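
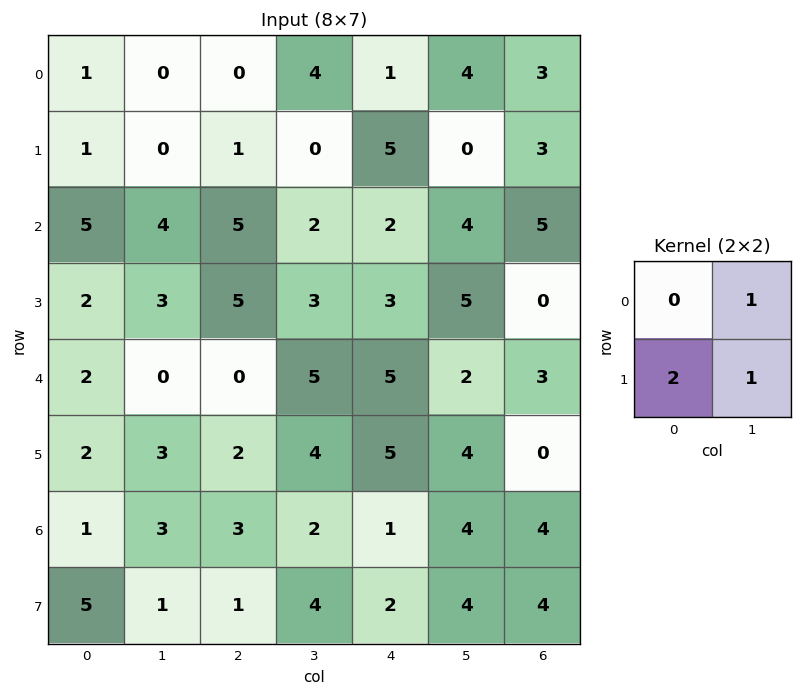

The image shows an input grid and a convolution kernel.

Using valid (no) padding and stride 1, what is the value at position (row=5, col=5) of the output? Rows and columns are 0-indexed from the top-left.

The receptive field on the input at this output position is [4 0 / 4 4]. Elementwise product with the kernel and sum: 0·1 + 4·2 + 4·1.

12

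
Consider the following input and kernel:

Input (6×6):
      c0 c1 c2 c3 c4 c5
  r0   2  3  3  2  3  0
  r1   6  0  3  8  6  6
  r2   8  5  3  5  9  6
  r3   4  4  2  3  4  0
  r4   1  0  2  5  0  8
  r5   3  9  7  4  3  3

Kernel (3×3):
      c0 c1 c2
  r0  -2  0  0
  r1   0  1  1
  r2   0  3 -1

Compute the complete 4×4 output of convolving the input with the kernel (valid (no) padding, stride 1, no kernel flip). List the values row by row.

Output[0,0]: The receptive field on the input at this output position is [2 3 3 / 6 0 3 / 8 5 3]. Elementwise product with the kernel and sum: 2·-2 + 0·1 + 3·1 + 5·3 + 3·-1.

11 9 14 29
6 11 13 11
-12 -4 16 -14
14 16 10 8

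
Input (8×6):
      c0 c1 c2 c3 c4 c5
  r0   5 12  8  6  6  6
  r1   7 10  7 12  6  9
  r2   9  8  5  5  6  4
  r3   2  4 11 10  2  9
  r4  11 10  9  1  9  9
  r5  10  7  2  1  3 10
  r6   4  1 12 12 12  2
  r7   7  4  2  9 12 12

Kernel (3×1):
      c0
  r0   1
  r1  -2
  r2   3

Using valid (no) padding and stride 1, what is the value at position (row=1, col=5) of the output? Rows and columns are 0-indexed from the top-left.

28

The receptive field on the input at this output position is [9 / 4 / 9]. Elementwise product with the kernel and sum: 9·1 + 4·-2 + 9·3.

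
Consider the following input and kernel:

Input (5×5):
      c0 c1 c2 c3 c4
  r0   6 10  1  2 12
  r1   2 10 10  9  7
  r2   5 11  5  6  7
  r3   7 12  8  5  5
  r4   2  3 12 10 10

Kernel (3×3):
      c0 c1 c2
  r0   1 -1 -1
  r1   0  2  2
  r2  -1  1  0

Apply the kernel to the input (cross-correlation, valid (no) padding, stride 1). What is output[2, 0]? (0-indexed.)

30

The receptive field on the input at this output position is [5 11 5 / 7 12 8 / 2 3 12]. Elementwise product with the kernel and sum: 5·1 + 11·-1 + 5·-1 + 12·2 + 8·2 + 2·-1 + 3·1.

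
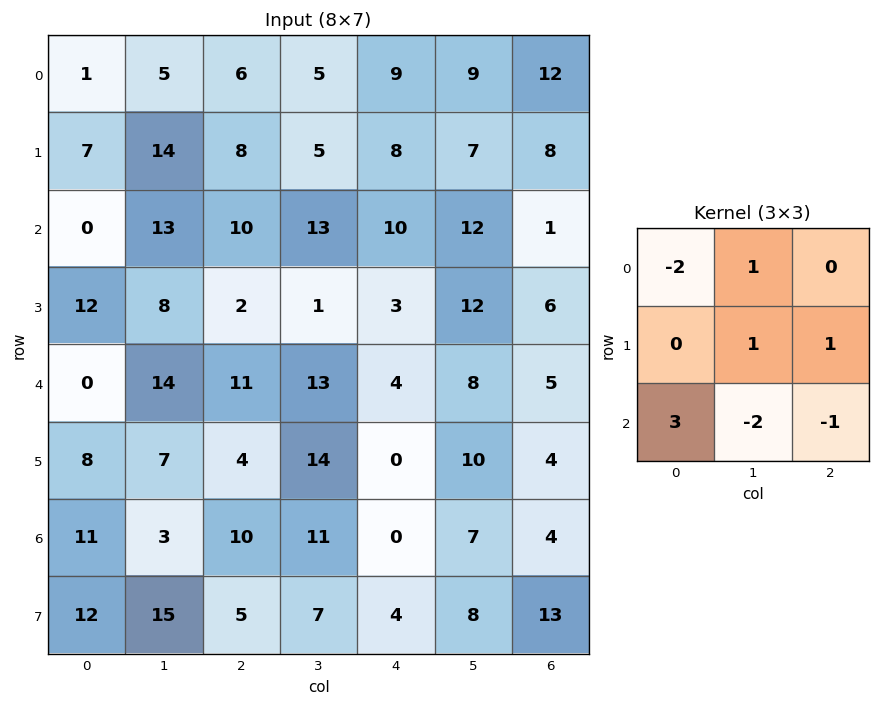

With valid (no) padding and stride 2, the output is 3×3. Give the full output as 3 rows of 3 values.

-11 0 11
-16 0 1
42 13 -4

Output[0,0]: The receptive field on the input at this output position is [1 5 6 / 7 14 8 / 0 13 10]. Elementwise product with the kernel and sum: 1·-2 + 5·1 + 14·1 + 8·1 + 0·3 + 13·-2 + 10·-1.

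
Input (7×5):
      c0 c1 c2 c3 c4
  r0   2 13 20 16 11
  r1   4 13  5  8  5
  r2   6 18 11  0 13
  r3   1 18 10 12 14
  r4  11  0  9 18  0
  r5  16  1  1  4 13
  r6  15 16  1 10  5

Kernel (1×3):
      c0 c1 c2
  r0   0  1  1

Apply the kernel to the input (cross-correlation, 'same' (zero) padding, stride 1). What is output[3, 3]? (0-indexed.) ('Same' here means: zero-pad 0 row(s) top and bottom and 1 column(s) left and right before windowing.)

26

The receptive field on the zero-padded input at this output position is [10 12 14]. Elementwise product with the kernel and sum: 12·1 + 14·1.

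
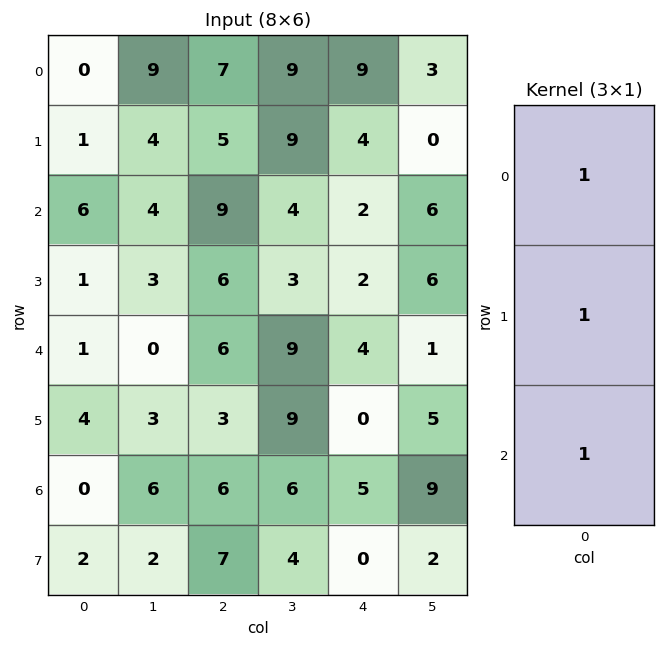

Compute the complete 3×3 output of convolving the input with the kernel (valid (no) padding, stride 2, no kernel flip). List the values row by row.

7 21 15
8 21 8
5 15 9

Output[0,0]: The receptive field on the input at this output position is [0 / 1 / 6]. Elementwise product with the kernel and sum: 0·1 + 1·1 + 6·1.
Output[0,1]: The receptive field on the input at this output position is [7 / 5 / 9]. Elementwise product with the kernel and sum: 7·1 + 5·1 + 9·1.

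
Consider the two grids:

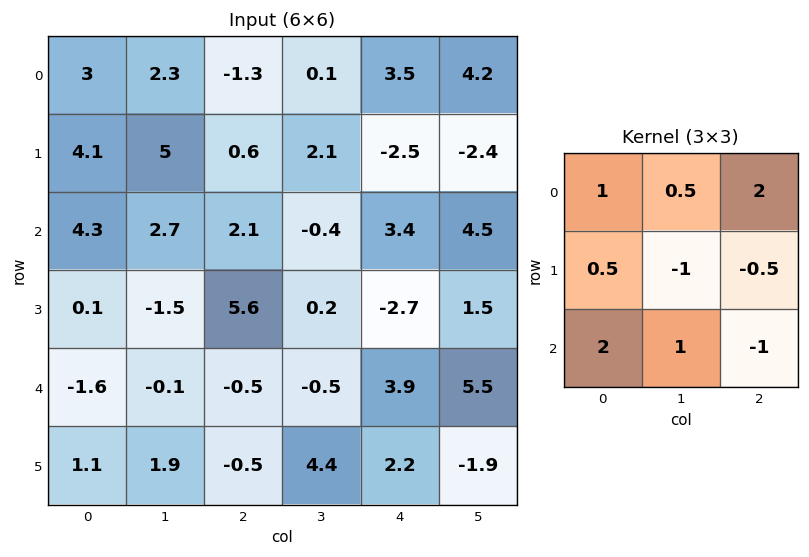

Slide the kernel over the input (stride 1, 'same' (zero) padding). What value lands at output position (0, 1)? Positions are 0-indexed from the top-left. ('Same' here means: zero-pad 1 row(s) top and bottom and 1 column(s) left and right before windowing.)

12.45

The receptive field on the zero-padded input at this output position is [0 0 0 / 3 2.3 -1.3 / 4.1 5 0.6]. Elementwise product with the kernel and sum: 0·1 + 0·0.5 + 0·2 + 3·0.5 + 2.3·-1 + -1.3·-0.5 + 4.1·2 + 5·1 + 0.6·-1.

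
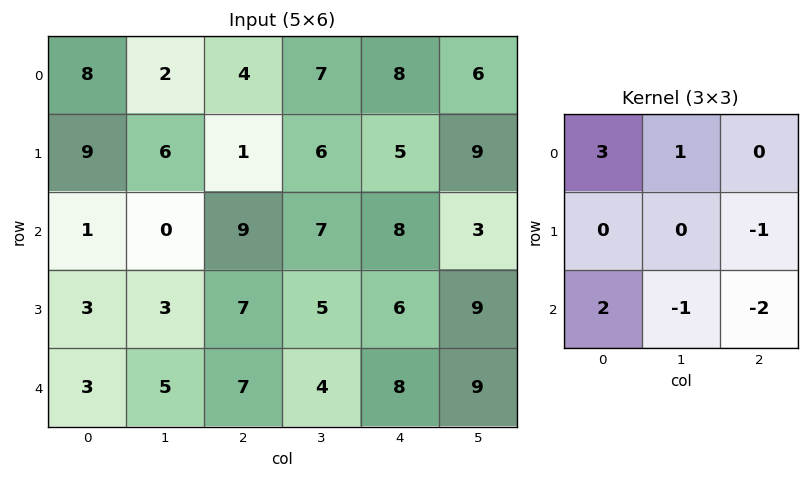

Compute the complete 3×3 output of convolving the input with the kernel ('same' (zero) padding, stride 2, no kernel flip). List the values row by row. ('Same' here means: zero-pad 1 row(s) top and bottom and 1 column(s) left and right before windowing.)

Output[0,0]: The receptive field on the zero-padded input at this output position is [0 0 0 / 0 8 2 / 0 9 6]. Elementwise product with the kernel and sum: 0·3 + 0·1 + 2·-1 + 0·2 + 9·-1 + 6·-2.

-23 -8 -17
0 1 6
-2 12 12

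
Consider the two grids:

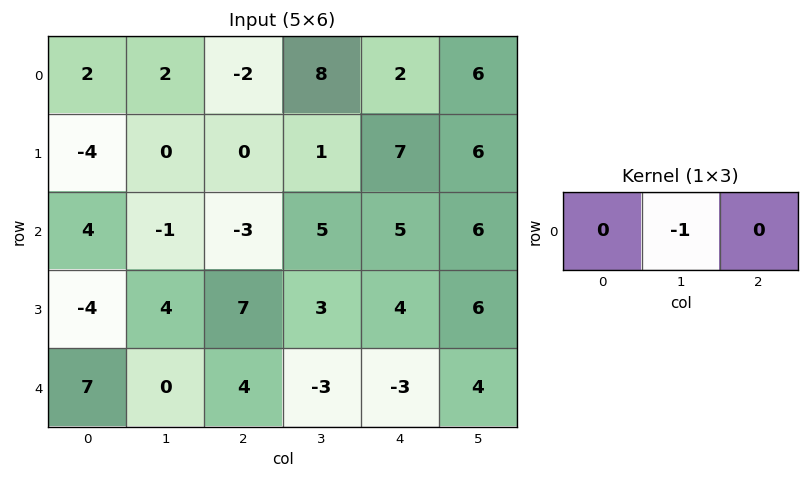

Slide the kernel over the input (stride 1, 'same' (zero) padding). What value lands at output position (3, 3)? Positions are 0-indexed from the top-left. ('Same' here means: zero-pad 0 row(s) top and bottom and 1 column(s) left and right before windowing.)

-3

The receptive field on the zero-padded input at this output position is [7 3 4]. Elementwise product with the kernel and sum: 3·-1.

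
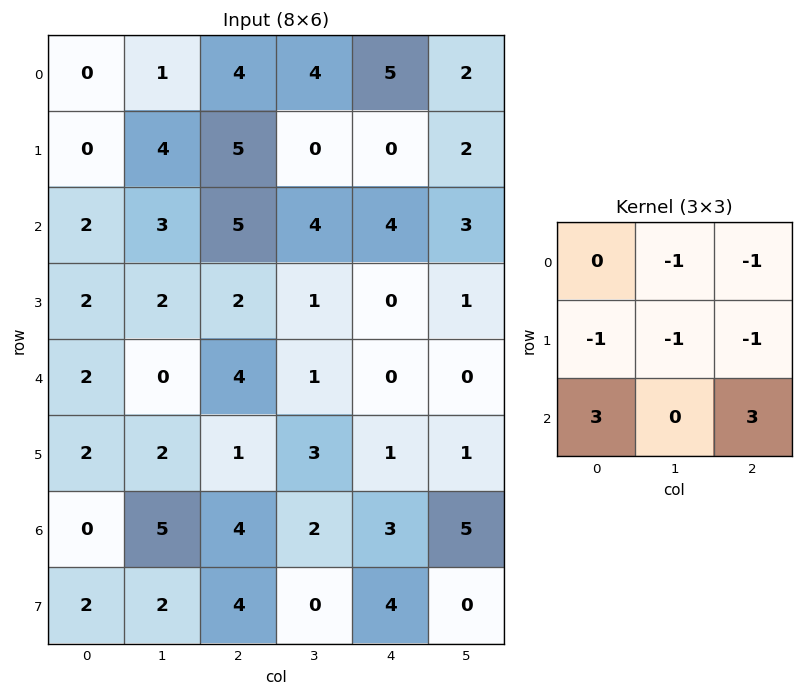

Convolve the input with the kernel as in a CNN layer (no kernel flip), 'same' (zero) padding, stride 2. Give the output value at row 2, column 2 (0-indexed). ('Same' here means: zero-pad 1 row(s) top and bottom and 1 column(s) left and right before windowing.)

The receptive field on the zero-padded input at this output position is [1 0 1 / 1 0 0 / 3 1 1]. Elementwise product with the kernel and sum: 0·-1 + 1·-1 + 1·-1 + 0·-1 + 0·-1 + 3·3 + 1·3.

10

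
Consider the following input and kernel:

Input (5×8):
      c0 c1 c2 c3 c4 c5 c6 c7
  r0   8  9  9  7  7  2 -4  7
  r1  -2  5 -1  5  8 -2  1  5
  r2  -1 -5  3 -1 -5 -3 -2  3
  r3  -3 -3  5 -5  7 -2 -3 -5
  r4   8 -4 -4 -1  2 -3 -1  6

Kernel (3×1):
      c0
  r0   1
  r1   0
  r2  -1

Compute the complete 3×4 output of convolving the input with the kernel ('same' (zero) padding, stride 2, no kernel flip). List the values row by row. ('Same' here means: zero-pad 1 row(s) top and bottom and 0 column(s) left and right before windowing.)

2 1 -8 -1
1 -6 1 4
-3 5 7 -3

Output[0,0]: The receptive field on the zero-padded input at this output position is [0 / 8 / -2]. Elementwise product with the kernel and sum: 0·1 + -2·-1.
Output[0,1]: The receptive field on the zero-padded input at this output position is [0 / 9 / -1]. Elementwise product with the kernel and sum: 0·1 + -1·-1.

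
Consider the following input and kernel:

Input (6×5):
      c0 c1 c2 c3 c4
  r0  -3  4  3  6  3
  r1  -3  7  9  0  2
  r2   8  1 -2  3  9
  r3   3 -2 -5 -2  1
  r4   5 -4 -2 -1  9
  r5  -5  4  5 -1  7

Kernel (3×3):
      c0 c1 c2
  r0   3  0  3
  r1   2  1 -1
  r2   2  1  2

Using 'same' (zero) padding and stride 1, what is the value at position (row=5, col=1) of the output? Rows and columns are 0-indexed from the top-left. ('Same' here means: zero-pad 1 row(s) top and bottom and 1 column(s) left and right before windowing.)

-2

The receptive field on the zero-padded input at this output position is [5 -4 -2 / -5 4 5 / 0 0 0]. Elementwise product with the kernel and sum: 5·3 + -2·3 + -5·2 + 4·1 + 5·-1 + 0·2 + 0·1 + 0·2.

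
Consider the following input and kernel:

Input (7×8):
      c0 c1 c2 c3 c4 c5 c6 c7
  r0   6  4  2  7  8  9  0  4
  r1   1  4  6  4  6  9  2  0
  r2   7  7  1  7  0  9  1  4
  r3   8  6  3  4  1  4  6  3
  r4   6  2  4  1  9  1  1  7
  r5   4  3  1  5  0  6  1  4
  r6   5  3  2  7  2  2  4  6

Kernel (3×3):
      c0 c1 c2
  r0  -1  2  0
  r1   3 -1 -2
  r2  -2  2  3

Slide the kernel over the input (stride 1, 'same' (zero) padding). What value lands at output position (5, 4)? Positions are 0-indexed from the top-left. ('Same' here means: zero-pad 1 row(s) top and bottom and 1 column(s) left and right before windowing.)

The receptive field on the zero-padded input at this output position is [1 9 1 / 5 0 6 / 7 2 2]. Elementwise product with the kernel and sum: 1·-1 + 9·2 + 5·3 + 0·-1 + 6·-2 + 7·-2 + 2·2 + 2·3.

16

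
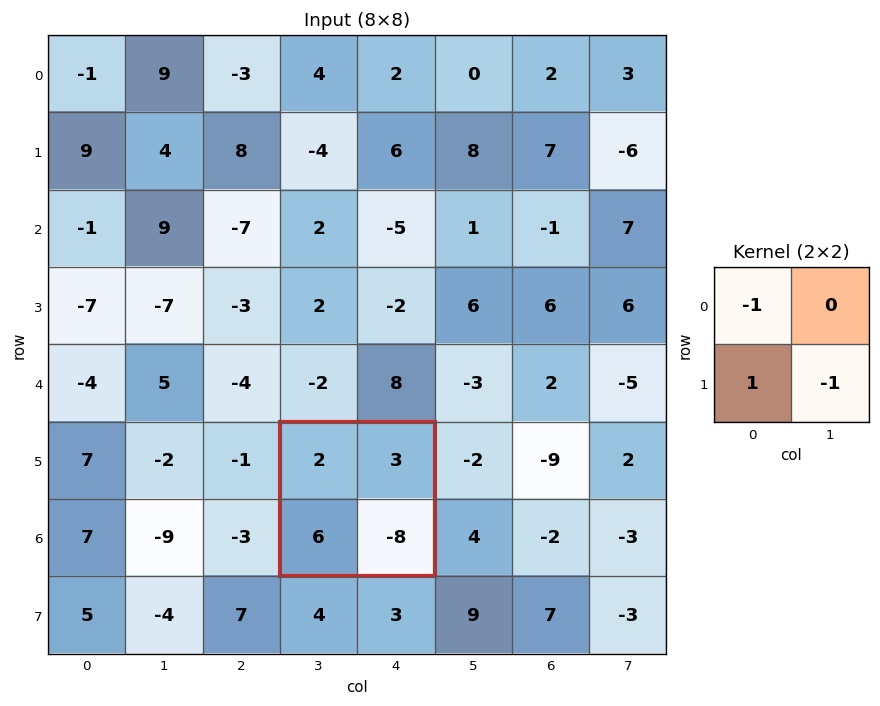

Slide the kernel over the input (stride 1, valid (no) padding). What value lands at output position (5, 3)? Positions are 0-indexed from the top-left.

The receptive field on the input at this output position is [2 3 / 6 -8]. Elementwise product with the kernel and sum: 2·-1 + 6·1 + -8·-1.

12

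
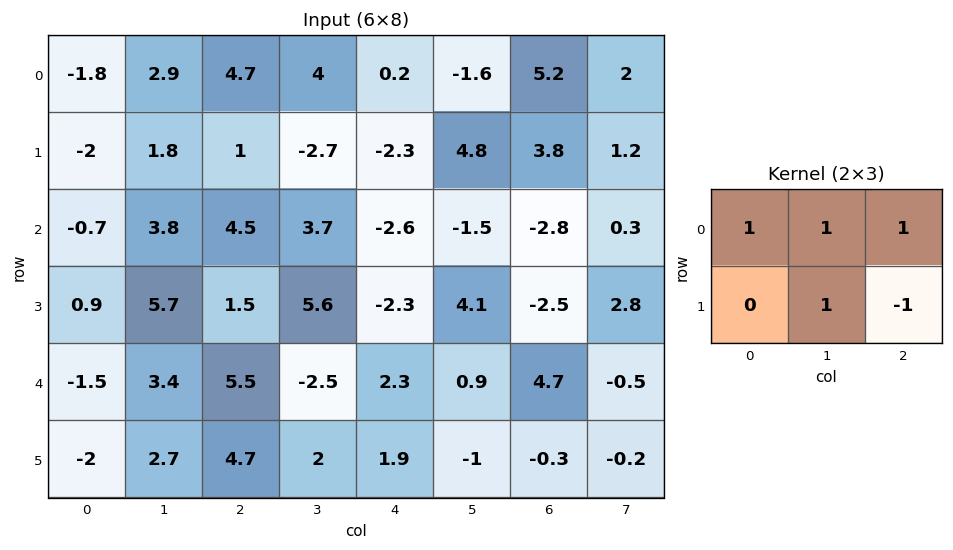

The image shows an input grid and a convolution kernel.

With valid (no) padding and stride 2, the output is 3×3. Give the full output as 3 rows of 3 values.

Output[0,0]: The receptive field on the input at this output position is [-1.8 2.9 4.7 / -2 1.8 1]. Elementwise product with the kernel and sum: -1.8·1 + 2.9·1 + 4.7·1 + 1.8·1 + 1·-1.

6.6 8.5 4.8
11.8 13.5 -0.3
5.4 5.4 7.2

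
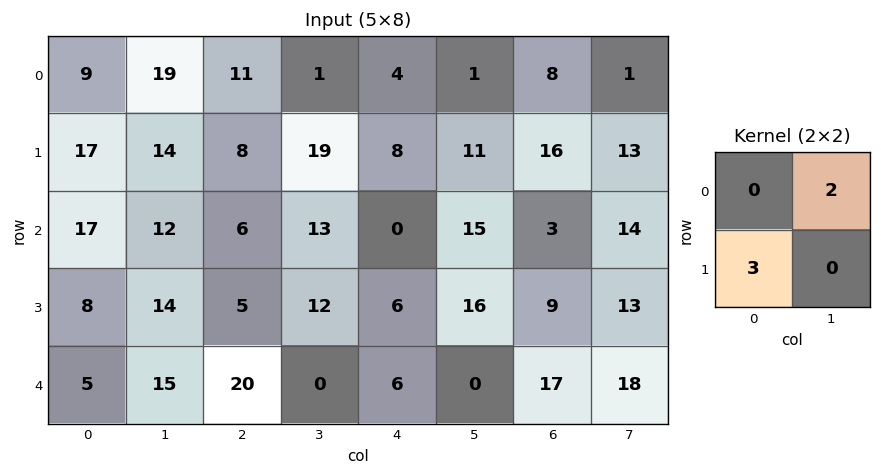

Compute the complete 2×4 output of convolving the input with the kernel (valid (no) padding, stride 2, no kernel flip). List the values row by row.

Output[0,0]: The receptive field on the input at this output position is [9 19 / 17 14]. Elementwise product with the kernel and sum: 19·2 + 17·3.

89 26 26 50
48 41 48 55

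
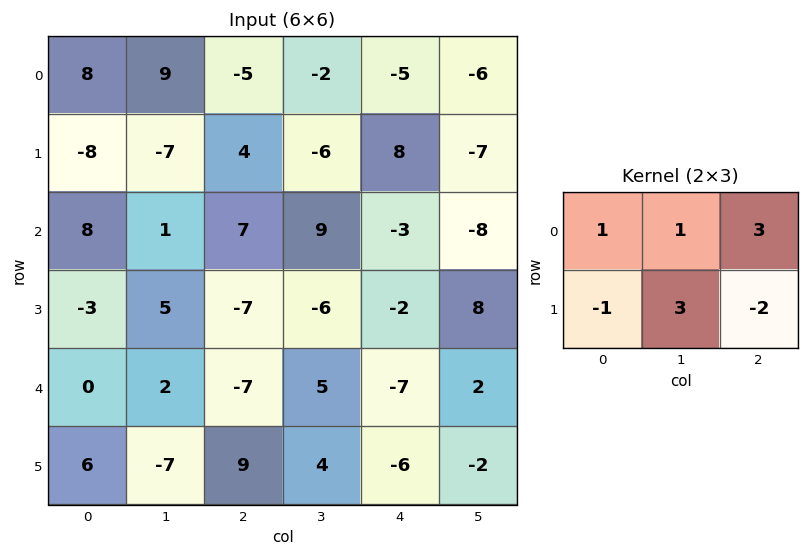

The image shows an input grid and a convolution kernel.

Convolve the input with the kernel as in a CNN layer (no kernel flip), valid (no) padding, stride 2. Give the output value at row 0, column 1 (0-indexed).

-60

The receptive field on the input at this output position is [-5 -2 -5 / 4 -6 8]. Elementwise product with the kernel and sum: -5·1 + -2·1 + -5·3 + 4·-1 + -6·3 + 8·-2.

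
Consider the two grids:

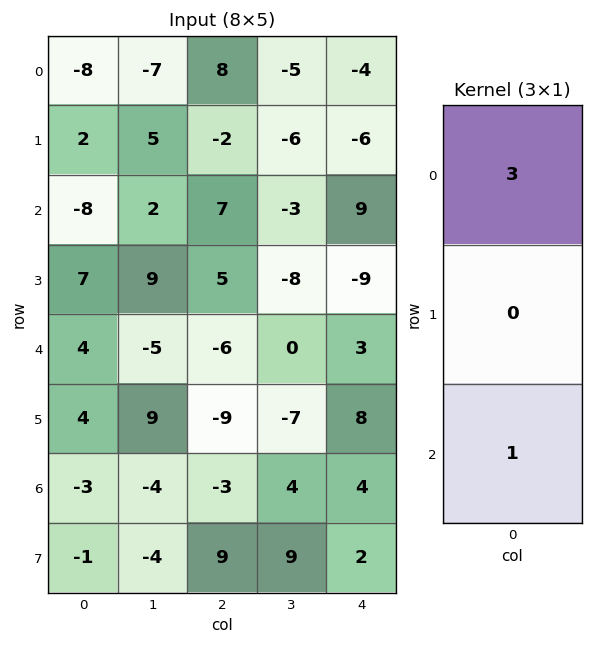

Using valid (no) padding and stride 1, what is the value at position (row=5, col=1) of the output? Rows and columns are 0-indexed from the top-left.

The receptive field on the input at this output position is [9 / -4 / -4]. Elementwise product with the kernel and sum: 9·3 + -4·1.

23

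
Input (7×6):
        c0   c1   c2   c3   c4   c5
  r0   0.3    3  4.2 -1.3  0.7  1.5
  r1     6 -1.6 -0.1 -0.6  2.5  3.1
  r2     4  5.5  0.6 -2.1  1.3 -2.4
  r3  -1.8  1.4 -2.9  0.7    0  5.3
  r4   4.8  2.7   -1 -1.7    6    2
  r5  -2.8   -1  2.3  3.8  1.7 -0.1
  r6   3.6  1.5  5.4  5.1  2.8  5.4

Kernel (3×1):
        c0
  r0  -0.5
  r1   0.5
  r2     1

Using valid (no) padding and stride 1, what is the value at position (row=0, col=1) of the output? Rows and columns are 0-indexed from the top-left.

3.2

The receptive field on the input at this output position is [3 / -1.6 / 5.5]. Elementwise product with the kernel and sum: 3·-0.5 + -1.6·0.5 + 5.5·1.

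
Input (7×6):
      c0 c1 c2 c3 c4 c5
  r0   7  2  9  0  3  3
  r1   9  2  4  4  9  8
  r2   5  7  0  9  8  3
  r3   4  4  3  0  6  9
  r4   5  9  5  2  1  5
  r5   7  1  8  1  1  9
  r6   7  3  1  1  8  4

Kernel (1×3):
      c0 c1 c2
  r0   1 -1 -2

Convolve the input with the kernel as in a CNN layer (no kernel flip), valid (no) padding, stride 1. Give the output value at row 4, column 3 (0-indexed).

The receptive field on the input at this output position is [2 1 5]. Elementwise product with the kernel and sum: 2·1 + 1·-1 + 5·-2.

-9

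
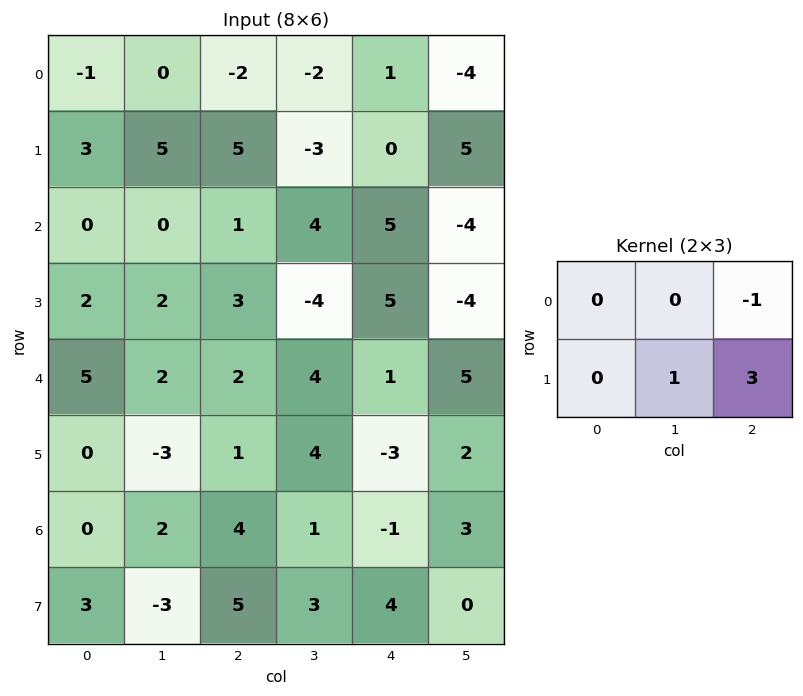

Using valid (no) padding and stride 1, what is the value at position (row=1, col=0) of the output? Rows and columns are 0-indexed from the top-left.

The receptive field on the input at this output position is [3 5 5 / 0 0 1]. Elementwise product with the kernel and sum: 5·-1 + 0·1 + 1·3.

-2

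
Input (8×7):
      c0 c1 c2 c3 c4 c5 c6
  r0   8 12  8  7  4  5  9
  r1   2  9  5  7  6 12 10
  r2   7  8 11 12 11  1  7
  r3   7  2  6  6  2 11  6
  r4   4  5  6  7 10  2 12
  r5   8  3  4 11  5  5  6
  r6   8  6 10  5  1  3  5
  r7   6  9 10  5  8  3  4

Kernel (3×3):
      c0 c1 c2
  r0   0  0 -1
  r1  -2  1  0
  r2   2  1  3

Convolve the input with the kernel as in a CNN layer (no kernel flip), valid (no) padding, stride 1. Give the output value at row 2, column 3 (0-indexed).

19

The receptive field on the input at this output position is [12 11 1 / 6 2 11 / 7 10 2]. Elementwise product with the kernel and sum: 1·-1 + 6·-2 + 2·1 + 7·2 + 10·1 + 2·3.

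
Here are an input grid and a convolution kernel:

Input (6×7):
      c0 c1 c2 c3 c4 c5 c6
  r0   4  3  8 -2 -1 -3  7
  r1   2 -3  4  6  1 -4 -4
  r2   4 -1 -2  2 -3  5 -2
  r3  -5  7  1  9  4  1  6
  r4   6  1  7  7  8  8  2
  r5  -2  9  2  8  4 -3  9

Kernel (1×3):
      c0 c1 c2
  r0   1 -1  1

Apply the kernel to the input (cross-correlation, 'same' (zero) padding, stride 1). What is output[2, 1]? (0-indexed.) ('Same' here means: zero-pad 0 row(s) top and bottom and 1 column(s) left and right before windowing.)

The receptive field on the zero-padded input at this output position is [4 -1 -2]. Elementwise product with the kernel and sum: 4·1 + -1·-1 + -2·1.

3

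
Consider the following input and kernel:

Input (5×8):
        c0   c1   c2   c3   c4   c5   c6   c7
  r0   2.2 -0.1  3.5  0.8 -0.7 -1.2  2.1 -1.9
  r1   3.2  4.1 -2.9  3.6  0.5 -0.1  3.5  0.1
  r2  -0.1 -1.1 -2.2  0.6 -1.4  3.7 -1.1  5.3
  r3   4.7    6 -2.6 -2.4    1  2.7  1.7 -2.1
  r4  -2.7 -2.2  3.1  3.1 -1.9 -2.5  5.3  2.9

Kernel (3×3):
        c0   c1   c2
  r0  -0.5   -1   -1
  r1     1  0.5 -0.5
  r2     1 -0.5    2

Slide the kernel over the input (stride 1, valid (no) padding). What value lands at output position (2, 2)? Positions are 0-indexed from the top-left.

The receptive field on the input at this output position is [-2.2 0.6 -1.4 / -2.6 -2.4 1 / 3.1 3.1 -1.9]. Elementwise product with the kernel and sum: -2.2·-0.5 + 0.6·-1 + -1.4·-1 + -2.6·1 + -2.4·0.5 + 1·-0.5 + 3.1·1 + 3.1·-0.5 + -1.9·2.

-4.65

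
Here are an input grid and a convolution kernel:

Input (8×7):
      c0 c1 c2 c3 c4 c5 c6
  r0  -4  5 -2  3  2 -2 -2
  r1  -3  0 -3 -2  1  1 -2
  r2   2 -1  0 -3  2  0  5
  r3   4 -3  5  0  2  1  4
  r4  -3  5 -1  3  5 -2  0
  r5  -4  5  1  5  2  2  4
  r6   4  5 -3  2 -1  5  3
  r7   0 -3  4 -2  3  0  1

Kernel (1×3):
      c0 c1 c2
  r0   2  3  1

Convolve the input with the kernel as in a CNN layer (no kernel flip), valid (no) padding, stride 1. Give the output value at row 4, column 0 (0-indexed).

8

The receptive field on the input at this output position is [-3 5 -1]. Elementwise product with the kernel and sum: -3·2 + 5·3 + -1·1.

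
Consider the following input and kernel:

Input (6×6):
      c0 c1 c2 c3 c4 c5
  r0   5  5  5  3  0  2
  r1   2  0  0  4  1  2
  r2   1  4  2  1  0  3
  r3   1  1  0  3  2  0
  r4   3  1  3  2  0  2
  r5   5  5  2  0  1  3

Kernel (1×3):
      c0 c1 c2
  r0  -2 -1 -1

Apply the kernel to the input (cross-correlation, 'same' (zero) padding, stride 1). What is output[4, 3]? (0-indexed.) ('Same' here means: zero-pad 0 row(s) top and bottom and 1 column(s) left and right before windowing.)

-8

The receptive field on the zero-padded input at this output position is [3 2 0]. Elementwise product with the kernel and sum: 3·-2 + 2·-1 + 0·-1.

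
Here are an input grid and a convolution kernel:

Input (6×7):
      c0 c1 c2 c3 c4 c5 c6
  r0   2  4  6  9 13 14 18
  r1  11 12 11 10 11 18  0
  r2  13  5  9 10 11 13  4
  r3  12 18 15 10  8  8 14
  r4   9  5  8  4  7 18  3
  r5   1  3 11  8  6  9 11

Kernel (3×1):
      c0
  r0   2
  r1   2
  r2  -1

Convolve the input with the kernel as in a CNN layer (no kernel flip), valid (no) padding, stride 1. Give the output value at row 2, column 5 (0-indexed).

24

The receptive field on the input at this output position is [13 / 8 / 18]. Elementwise product with the kernel and sum: 13·2 + 8·2 + 18·-1.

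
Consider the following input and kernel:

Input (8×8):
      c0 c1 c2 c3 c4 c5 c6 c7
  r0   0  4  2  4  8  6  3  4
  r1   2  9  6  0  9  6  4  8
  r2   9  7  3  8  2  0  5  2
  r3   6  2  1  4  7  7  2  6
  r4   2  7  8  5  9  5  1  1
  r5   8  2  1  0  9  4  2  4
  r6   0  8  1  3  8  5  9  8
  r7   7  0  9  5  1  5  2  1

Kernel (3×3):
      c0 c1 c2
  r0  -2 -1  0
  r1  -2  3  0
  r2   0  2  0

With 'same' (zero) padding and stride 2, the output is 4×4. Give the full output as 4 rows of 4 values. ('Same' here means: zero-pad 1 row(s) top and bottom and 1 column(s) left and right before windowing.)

4 10 34 5
37 -27 -5 3
16 7 20 -19
6 0 11 11

Output[0,0]: The receptive field on the zero-padded input at this output position is [0 0 0 / 0 0 4 / 0 2 9]. Elementwise product with the kernel and sum: 0·-2 + 0·-1 + 0·-2 + 0·3 + 2·2.
Output[0,1]: The receptive field on the zero-padded input at this output position is [0 0 0 / 4 2 4 / 9 6 0]. Elementwise product with the kernel and sum: 0·-2 + 0·-1 + 4·-2 + 2·3 + 6·2.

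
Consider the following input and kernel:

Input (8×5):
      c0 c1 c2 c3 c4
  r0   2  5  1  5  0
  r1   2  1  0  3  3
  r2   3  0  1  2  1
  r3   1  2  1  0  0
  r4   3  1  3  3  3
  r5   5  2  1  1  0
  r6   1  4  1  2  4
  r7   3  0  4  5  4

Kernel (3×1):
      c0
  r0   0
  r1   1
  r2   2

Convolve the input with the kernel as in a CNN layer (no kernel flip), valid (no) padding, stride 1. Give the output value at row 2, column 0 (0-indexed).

The receptive field on the input at this output position is [3 / 1 / 3]. Elementwise product with the kernel and sum: 1·1 + 3·2.

7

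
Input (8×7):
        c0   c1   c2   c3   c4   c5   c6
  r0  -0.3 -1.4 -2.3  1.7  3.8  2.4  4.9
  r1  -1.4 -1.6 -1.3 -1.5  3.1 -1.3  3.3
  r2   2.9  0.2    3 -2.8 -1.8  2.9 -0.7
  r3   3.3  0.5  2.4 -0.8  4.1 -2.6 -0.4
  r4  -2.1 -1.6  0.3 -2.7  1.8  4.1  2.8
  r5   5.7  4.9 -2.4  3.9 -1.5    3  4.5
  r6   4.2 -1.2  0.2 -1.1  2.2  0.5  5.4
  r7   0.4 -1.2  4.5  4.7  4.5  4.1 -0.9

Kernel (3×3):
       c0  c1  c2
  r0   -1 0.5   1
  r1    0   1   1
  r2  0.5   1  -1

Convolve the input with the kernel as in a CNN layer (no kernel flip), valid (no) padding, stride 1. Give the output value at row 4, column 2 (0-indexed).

The receptive field on the input at this output position is [0.3 -2.7 1.8 / -2.4 3.9 -1.5 / 0.2 -1.1 2.2]. Elementwise product with the kernel and sum: 0.3·-1 + -2.7·0.5 + 1.8·1 + 3.9·1 + -1.5·1 + 0.2·0.5 + -1.1·1 + 2.2·-1.

-0.65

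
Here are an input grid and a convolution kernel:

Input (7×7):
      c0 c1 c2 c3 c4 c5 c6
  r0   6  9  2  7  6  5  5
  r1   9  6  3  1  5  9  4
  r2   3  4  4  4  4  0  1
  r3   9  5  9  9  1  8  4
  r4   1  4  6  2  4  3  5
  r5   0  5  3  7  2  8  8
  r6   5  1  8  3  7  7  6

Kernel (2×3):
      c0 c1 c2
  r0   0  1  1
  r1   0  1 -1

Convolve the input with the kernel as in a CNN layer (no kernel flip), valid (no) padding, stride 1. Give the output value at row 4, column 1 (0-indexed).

The receptive field on the input at this output position is [4 6 2 / 5 3 7]. Elementwise product with the kernel and sum: 6·1 + 2·1 + 3·1 + 7·-1.

4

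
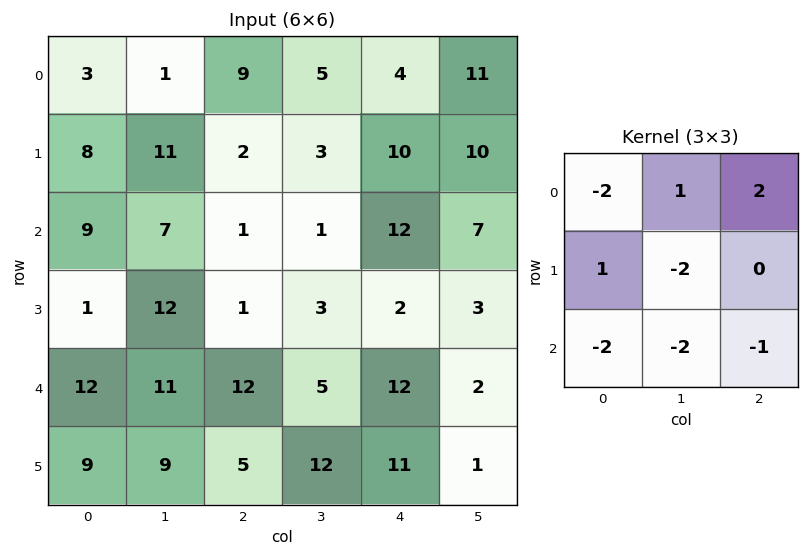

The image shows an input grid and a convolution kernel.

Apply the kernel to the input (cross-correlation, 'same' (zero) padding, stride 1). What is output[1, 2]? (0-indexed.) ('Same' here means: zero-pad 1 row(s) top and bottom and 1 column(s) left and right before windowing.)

7

The receptive field on the zero-padded input at this output position is [1 9 5 / 11 2 3 / 7 1 1]. Elementwise product with the kernel and sum: 1·-2 + 9·1 + 5·2 + 11·1 + 2·-2 + 7·-2 + 1·-2 + 1·-1.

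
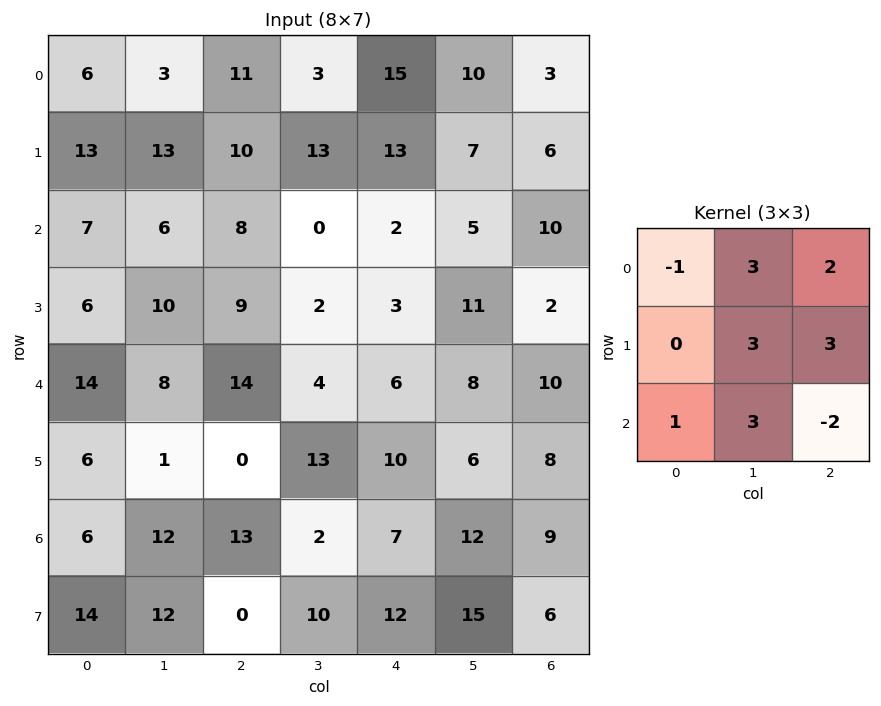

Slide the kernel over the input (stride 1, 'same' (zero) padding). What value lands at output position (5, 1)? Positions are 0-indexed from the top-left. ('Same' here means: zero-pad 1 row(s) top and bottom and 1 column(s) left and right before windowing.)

The receptive field on the zero-padded input at this output position is [14 8 14 / 6 1 0 / 6 12 13]. Elementwise product with the kernel and sum: 14·-1 + 8·3 + 14·2 + 1·3 + 0·3 + 6·1 + 12·3 + 13·-2.

57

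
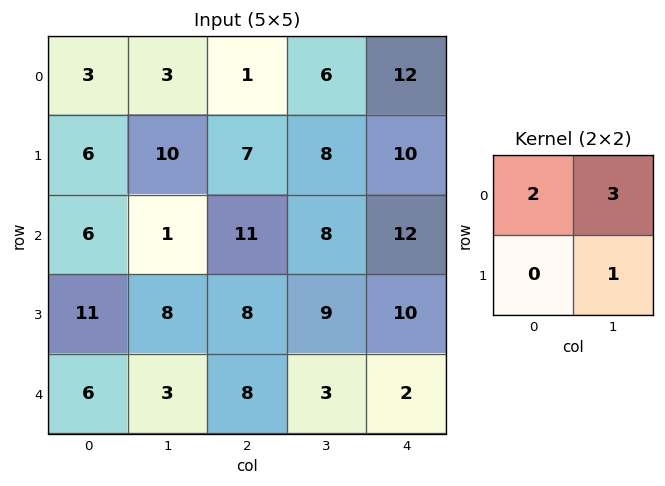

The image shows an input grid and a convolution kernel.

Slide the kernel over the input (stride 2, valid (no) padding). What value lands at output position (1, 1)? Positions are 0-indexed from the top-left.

The receptive field on the input at this output position is [11 8 / 8 9]. Elementwise product with the kernel and sum: 11·2 + 8·3 + 9·1.

55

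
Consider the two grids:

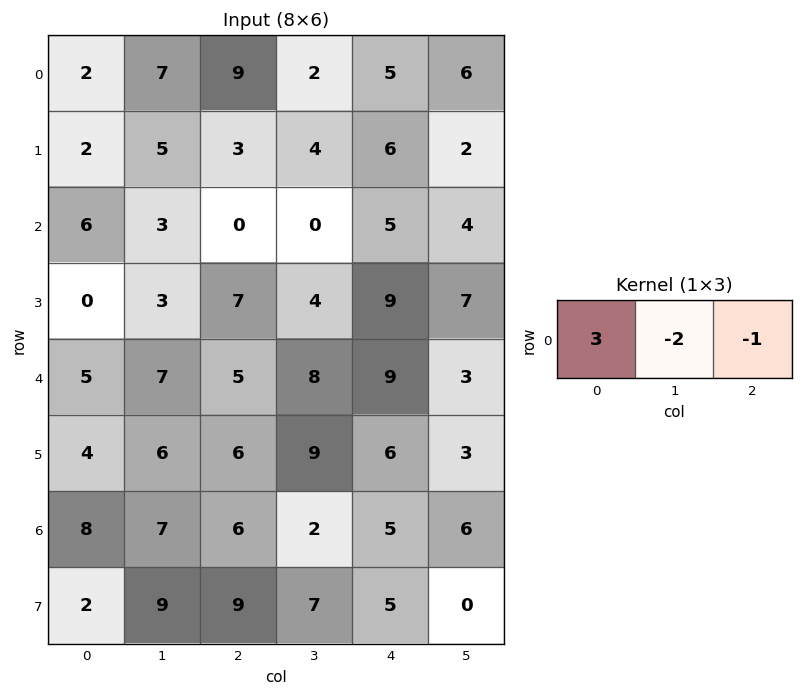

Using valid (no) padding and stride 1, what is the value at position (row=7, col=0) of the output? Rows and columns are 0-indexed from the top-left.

-21

The receptive field on the input at this output position is [2 9 9]. Elementwise product with the kernel and sum: 2·3 + 9·-2 + 9·-1.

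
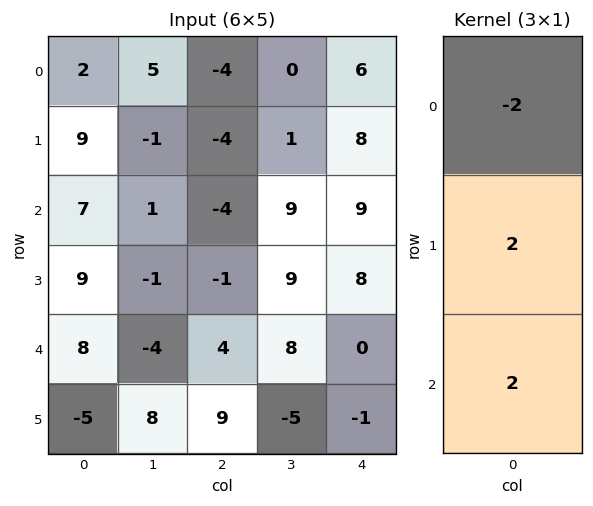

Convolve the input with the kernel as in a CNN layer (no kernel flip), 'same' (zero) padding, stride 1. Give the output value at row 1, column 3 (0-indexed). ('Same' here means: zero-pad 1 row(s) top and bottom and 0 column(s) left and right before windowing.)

The receptive field on the zero-padded input at this output position is [0 / 1 / 9]. Elementwise product with the kernel and sum: 0·-2 + 1·2 + 9·2.

20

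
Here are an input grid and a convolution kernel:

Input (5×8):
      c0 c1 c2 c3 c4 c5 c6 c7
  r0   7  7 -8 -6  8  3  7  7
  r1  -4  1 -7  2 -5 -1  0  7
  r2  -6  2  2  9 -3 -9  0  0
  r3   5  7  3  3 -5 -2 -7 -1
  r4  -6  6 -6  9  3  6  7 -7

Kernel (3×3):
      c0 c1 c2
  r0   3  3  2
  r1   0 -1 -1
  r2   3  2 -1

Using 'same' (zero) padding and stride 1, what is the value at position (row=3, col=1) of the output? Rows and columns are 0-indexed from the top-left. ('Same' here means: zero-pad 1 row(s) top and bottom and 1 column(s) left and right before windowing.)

The receptive field on the zero-padded input at this output position is [-6 2 2 / 5 7 3 / -6 6 -6]. Elementwise product with the kernel and sum: -6·3 + 2·3 + 2·2 + 7·-1 + 3·-1 + -6·3 + 6·2 + -6·-1.

-18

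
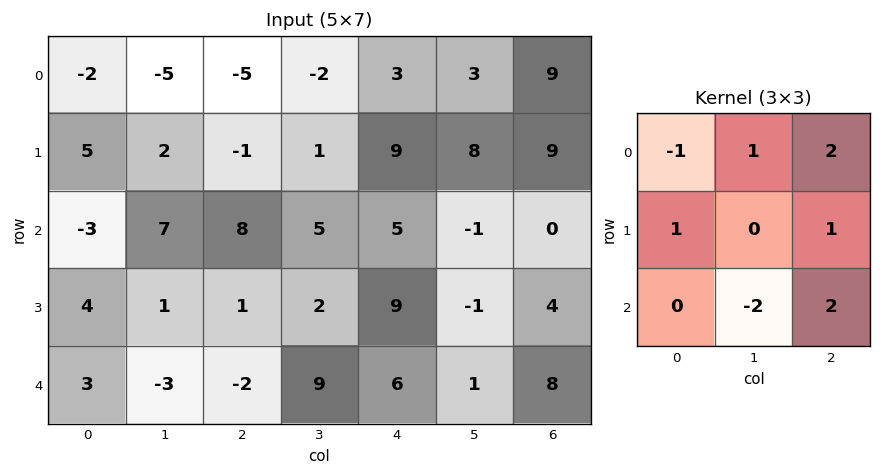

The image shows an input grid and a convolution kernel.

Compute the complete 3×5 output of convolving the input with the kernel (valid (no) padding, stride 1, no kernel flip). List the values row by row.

Output[0,0]: The receptive field on the input at this output position is [-2 -5 -5 / 5 2 -1 / -3 7 8]. Elementwise product with the kernel and sum: -2·-1 + -5·1 + -5·2 + 5·1 + -1·1 + 7·-2 + 8·2.

-7 -7 17 8 38
0 13 47 8 32
33 36 11 -11 21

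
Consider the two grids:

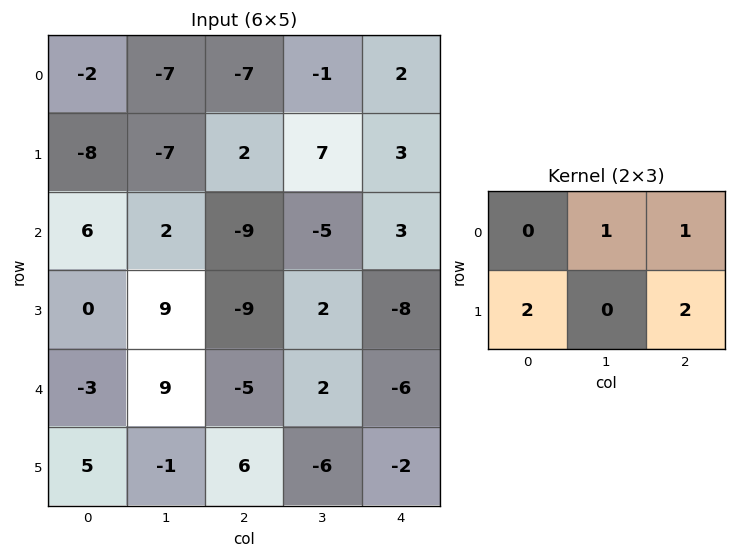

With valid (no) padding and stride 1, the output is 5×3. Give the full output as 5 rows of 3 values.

Output[0,0]: The receptive field on the input at this output position is [-2 -7 -7 / -8 -7 2]. Elementwise product with the kernel and sum: -7·1 + -7·1 + -8·2 + 2·2.

-26 -8 11
-11 3 -2
-25 8 -36
-16 15 -28
26 -17 4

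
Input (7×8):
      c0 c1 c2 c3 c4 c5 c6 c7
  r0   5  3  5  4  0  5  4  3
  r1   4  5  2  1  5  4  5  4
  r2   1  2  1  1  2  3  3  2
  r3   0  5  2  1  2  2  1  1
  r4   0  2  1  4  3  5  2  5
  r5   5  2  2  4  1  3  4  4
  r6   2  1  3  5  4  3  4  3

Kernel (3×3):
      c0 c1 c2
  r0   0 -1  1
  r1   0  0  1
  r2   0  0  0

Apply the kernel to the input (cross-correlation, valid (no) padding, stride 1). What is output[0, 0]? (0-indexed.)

The receptive field on the input at this output position is [5 3 5 / 4 5 2 / 1 2 1]. Elementwise product with the kernel and sum: 3·-1 + 5·1 + 2·1.

4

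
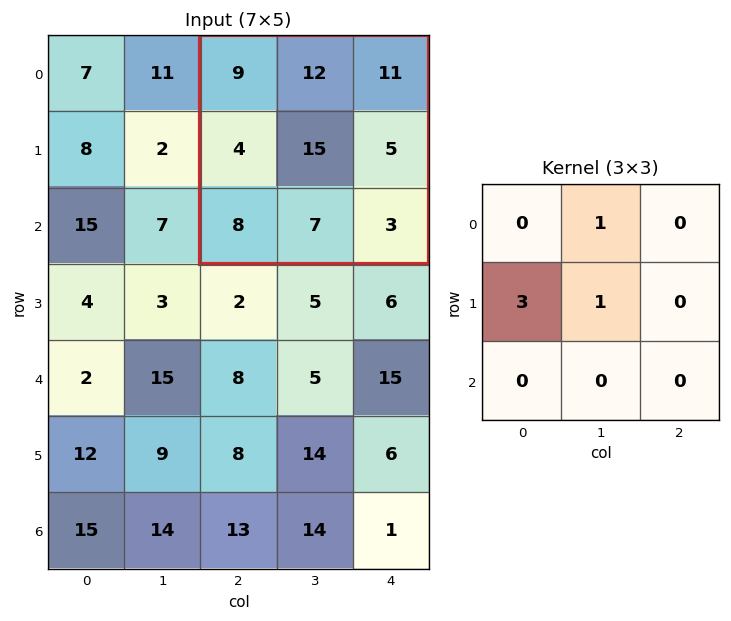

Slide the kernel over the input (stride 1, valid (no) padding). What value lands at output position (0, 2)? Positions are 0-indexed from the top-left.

The receptive field on the input at this output position is [9 12 11 / 4 15 5 / 8 7 3]. Elementwise product with the kernel and sum: 12·1 + 4·3 + 15·1.

39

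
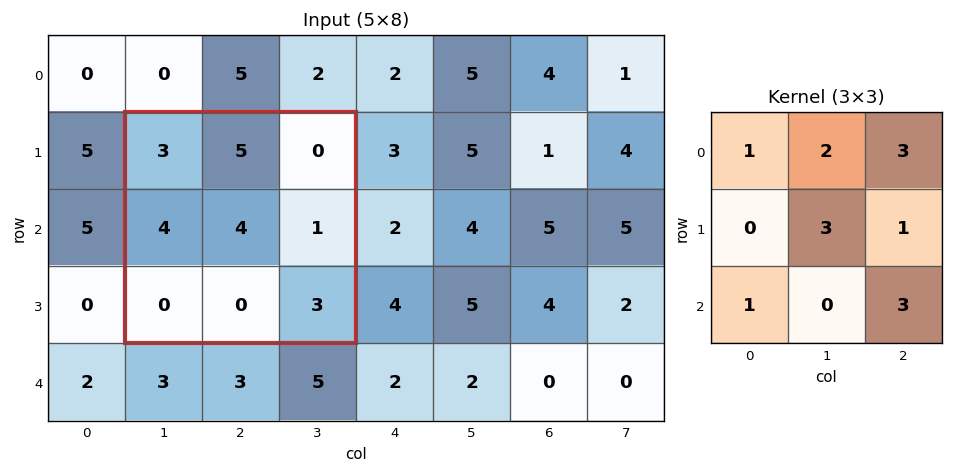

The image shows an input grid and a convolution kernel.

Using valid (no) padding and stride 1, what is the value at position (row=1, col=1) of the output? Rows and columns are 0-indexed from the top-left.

35

The receptive field on the input at this output position is [3 5 0 / 4 4 1 / 0 0 3]. Elementwise product with the kernel and sum: 3·1 + 5·2 + 0·3 + 4·3 + 1·1 + 0·1 + 3·3.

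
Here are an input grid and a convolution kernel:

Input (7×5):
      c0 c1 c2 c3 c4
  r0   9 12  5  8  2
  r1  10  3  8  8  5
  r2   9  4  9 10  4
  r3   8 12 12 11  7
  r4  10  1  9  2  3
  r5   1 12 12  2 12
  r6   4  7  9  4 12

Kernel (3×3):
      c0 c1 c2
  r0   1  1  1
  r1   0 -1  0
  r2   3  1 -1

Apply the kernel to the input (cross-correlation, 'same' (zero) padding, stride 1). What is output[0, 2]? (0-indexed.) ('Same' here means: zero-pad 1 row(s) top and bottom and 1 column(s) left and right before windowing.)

4

The receptive field on the zero-padded input at this output position is [0 0 0 / 12 5 8 / 3 8 8]. Elementwise product with the kernel and sum: 0·1 + 0·1 + 0·1 + 5·-1 + 3·3 + 8·1 + 8·-1.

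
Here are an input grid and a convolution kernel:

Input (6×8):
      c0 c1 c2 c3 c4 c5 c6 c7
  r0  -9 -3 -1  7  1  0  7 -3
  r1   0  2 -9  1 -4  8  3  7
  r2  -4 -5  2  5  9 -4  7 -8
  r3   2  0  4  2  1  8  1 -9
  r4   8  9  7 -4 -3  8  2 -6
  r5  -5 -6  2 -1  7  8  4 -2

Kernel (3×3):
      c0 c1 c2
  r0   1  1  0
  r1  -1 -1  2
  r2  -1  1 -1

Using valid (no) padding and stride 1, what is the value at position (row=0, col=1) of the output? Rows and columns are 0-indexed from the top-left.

7

The receptive field on the input at this output position is [-3 -1 7 / 2 -9 1 / -5 2 5]. Elementwise product with the kernel and sum: -3·1 + -1·1 + 2·-1 + -9·-1 + 1·2 + -5·-1 + 2·1 + 5·-1.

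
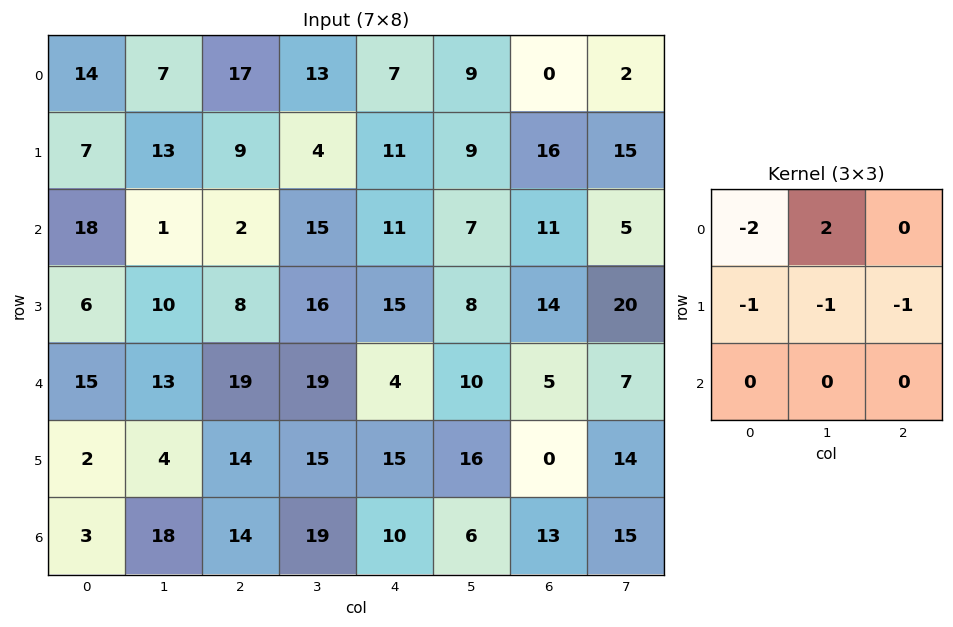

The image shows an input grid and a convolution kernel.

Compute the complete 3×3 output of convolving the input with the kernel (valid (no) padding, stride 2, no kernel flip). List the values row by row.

-43 -32 -32
-58 -13 -45
-24 -44 -19

Output[0,0]: The receptive field on the input at this output position is [14 7 17 / 7 13 9 / 18 1 2]. Elementwise product with the kernel and sum: 14·-2 + 7·2 + 7·-1 + 13·-1 + 9·-1.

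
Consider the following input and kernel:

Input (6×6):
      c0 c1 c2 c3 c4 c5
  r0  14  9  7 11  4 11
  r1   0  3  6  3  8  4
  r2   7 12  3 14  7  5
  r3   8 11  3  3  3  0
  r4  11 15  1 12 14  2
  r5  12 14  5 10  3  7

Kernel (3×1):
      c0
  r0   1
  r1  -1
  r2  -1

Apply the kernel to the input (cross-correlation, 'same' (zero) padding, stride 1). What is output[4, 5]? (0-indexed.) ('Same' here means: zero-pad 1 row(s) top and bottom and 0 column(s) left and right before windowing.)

-9

The receptive field on the zero-padded input at this output position is [0 / 2 / 7]. Elementwise product with the kernel and sum: 0·1 + 2·-1 + 7·-1.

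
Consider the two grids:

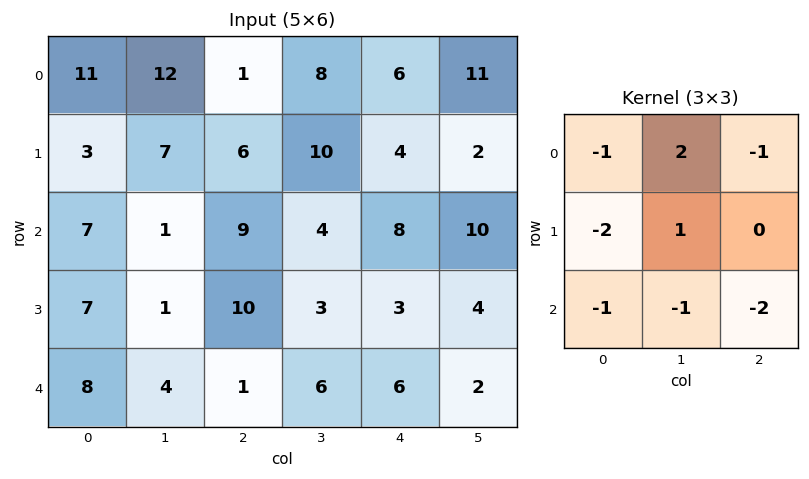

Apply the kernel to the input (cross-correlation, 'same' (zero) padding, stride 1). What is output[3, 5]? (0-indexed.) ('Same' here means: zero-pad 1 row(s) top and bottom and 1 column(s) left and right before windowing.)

2

The receptive field on the zero-padded input at this output position is [8 10 0 / 3 4 0 / 6 2 0]. Elementwise product with the kernel and sum: 8·-1 + 10·2 + 0·-1 + 3·-2 + 4·1 + 6·-1 + 2·-1 + 0·-2.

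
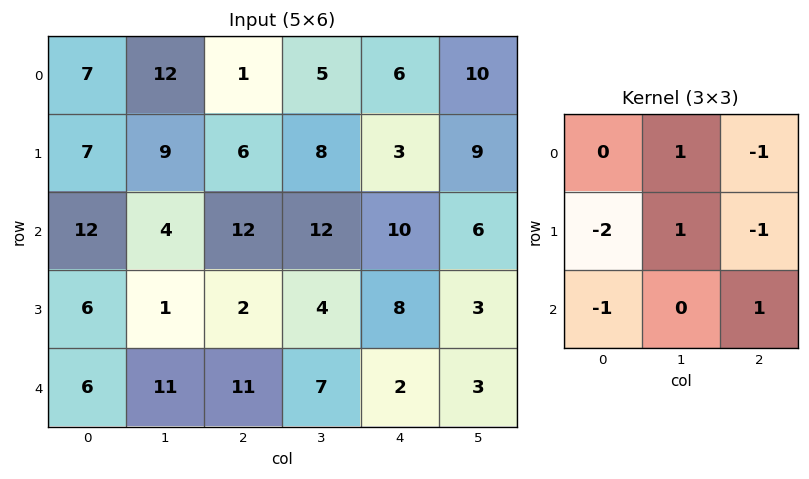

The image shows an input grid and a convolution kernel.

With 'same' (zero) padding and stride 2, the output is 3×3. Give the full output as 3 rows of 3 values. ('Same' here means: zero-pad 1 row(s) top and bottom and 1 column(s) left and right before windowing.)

Output[0,0]: The receptive field on the zero-padded input at this output position is [0 0 0 / 0 7 12 / 0 7 9]. Elementwise product with the kernel and sum: 0·1 + 0·-1 + 0·-2 + 7·1 + 12·-1 + 0·-1 + 9·1.
Output[0,1]: The receptive field on the zero-padded input at this output position is [0 0 0 / 12 1 5 / 9 6 8]. Elementwise product with the kernel and sum: 0·1 + 0·-1 + 12·-2 + 1·1 + 5·-1 + 9·-1 + 8·1.

4 -29 -13
7 -7 -27
0 -20 -10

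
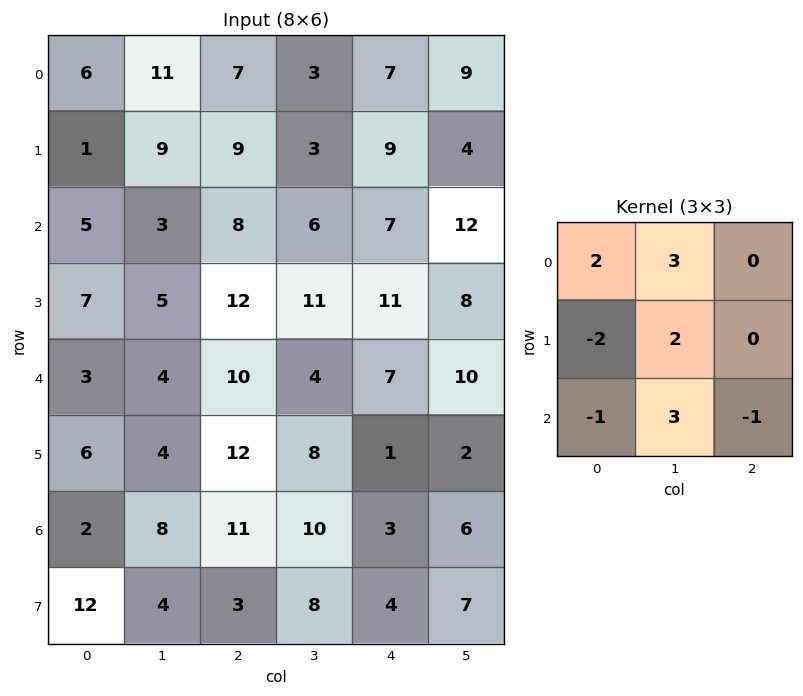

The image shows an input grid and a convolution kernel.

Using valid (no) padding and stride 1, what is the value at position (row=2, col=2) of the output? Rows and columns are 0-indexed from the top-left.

27

The receptive field on the input at this output position is [8 6 7 / 12 11 11 / 10 4 7]. Elementwise product with the kernel and sum: 8·2 + 6·3 + 12·-2 + 11·2 + 10·-1 + 4·3 + 7·-1.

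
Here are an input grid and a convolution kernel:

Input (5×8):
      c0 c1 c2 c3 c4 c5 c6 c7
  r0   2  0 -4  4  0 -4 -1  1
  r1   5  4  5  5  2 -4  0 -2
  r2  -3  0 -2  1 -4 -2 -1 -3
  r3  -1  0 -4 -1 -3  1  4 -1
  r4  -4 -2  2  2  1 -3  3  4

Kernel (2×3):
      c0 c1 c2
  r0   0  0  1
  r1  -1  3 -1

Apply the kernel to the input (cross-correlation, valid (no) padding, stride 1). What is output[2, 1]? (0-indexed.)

The receptive field on the input at this output position is [0 -2 1 / 0 -4 -1]. Elementwise product with the kernel and sum: 1·1 + 0·-1 + -4·3 + -1·-1.

-10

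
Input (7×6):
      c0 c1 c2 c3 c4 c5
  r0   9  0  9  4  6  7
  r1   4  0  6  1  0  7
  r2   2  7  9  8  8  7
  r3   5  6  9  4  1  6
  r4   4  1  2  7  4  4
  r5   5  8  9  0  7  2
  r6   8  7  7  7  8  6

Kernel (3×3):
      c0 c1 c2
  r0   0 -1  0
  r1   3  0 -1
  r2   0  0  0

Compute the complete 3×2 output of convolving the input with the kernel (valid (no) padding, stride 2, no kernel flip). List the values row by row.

Output[0,0]: The receptive field on the input at this output position is [9 0 9 / 4 0 6 / 2 7 9]. Elementwise product with the kernel and sum: 0·-1 + 4·3 + 6·-1.
Output[0,1]: The receptive field on the input at this output position is [9 4 6 / 6 1 0 / 9 8 8]. Elementwise product with the kernel and sum: 4·-1 + 6·3 + 0·-1.

6 14
-1 18
5 13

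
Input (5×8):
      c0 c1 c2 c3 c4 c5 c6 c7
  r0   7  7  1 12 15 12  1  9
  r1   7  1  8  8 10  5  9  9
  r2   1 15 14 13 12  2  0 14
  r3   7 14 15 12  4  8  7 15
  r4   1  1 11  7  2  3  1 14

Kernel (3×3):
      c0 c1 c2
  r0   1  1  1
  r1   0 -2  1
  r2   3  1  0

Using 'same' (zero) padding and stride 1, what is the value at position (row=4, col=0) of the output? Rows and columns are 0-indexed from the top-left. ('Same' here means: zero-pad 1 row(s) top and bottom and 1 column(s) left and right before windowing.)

20

The receptive field on the zero-padded input at this output position is [0 7 14 / 0 1 1 / 0 0 0]. Elementwise product with the kernel and sum: 0·1 + 7·1 + 14·1 + 1·-2 + 1·1 + 0·3 + 0·1.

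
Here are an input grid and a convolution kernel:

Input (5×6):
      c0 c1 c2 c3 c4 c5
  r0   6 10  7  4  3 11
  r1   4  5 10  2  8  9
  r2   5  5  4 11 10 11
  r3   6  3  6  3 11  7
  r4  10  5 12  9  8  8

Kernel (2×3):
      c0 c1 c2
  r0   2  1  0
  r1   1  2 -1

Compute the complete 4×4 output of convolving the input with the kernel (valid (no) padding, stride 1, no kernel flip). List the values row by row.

Output[0,0]: The receptive field on the input at this output position is [6 10 7 / 4 5 10]. Elementwise product with the kernel and sum: 6·2 + 10·1 + 4·1 + 5·2 + 10·-1.
Output[0,1]: The receptive field on the input at this output position is [10 7 4 / 5 10 2]. Elementwise product with the kernel and sum: 10·2 + 7·1 + 5·1 + 10·2 + 2·-1.

26 50 24 20
24 22 38 32
21 26 20 50
23 32 37 34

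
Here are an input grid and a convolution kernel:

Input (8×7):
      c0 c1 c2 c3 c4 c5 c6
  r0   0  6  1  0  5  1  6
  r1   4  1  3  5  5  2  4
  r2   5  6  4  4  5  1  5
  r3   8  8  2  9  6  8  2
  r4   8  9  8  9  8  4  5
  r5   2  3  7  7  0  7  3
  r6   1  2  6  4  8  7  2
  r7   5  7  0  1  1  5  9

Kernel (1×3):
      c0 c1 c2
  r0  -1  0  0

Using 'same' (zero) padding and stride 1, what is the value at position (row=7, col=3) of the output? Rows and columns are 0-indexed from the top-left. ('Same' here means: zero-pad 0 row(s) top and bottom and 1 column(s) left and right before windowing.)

The receptive field on the zero-padded input at this output position is [0 1 1]. Elementwise product with the kernel and sum: 0·-1.

0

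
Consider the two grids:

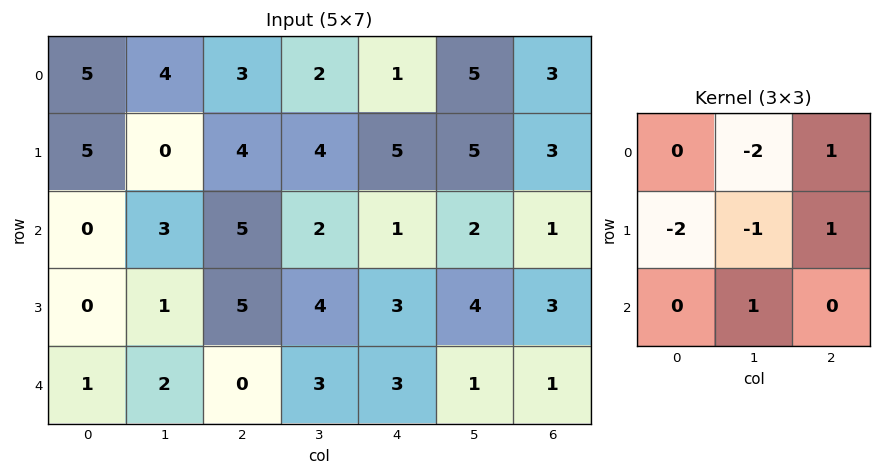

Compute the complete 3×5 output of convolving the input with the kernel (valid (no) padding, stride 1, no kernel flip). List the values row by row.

Output[0,0]: The receptive field on the input at this output position is [5 4 3 / 5 0 4 / 0 3 5]. Elementwise product with the kernel and sum: 4·-2 + 3·1 + 5·-2 + 0·-1 + 4·1 + 3·1.

-8 1 -8 -4 -17
7 -8 -10 -5 -6
5 -11 -11 -4 -9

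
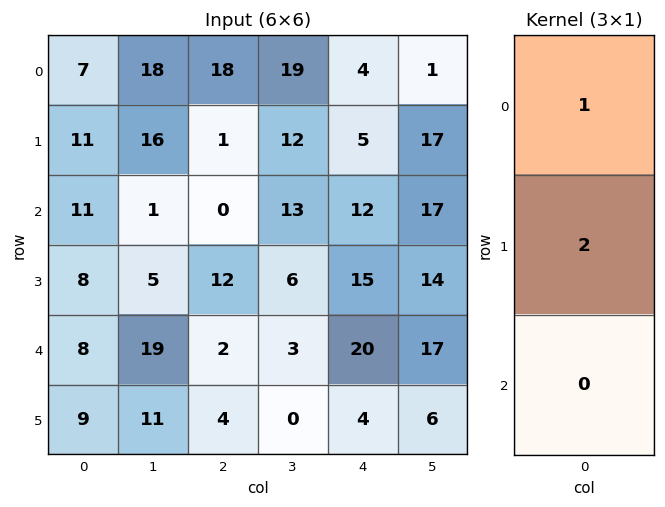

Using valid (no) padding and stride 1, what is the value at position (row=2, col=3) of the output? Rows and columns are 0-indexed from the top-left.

25

The receptive field on the input at this output position is [13 / 6 / 3]. Elementwise product with the kernel and sum: 13·1 + 6·2.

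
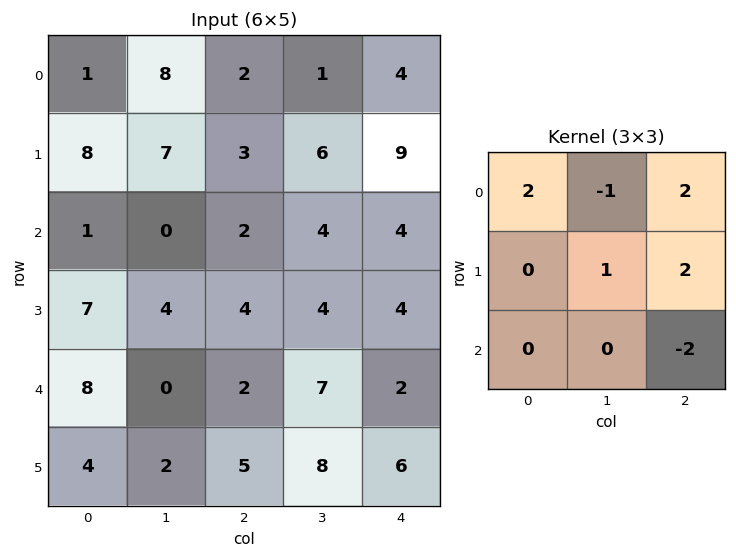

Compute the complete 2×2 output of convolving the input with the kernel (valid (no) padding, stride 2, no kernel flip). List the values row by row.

Output[0,0]: The receptive field on the input at this output position is [1 8 2 / 8 7 3 / 1 0 2]. Elementwise product with the kernel and sum: 1·2 + 8·-1 + 2·2 + 7·1 + 3·2 + 2·-2.

7 27
14 16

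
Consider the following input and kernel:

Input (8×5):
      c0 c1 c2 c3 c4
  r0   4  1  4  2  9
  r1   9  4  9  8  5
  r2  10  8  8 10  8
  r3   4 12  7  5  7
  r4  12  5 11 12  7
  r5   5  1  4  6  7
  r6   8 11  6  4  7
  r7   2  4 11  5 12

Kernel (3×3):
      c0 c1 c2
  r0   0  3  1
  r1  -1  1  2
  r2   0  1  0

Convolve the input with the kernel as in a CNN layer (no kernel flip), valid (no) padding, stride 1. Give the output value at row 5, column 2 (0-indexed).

The receptive field on the input at this output position is [4 6 7 / 6 4 7 / 11 5 12]. Elementwise product with the kernel and sum: 6·3 + 7·1 + 6·-1 + 4·1 + 7·2 + 5·1.

42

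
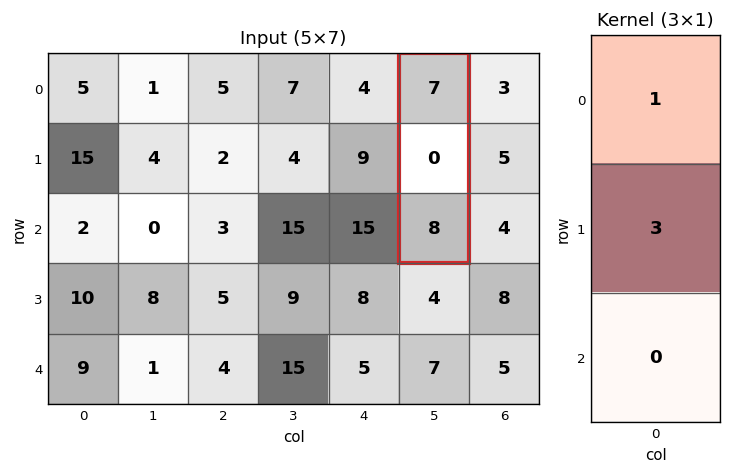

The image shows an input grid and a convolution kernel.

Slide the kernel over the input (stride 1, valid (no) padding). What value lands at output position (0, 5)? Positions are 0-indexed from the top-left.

The receptive field on the input at this output position is [7 / 0 / 8]. Elementwise product with the kernel and sum: 7·1 + 0·3.

7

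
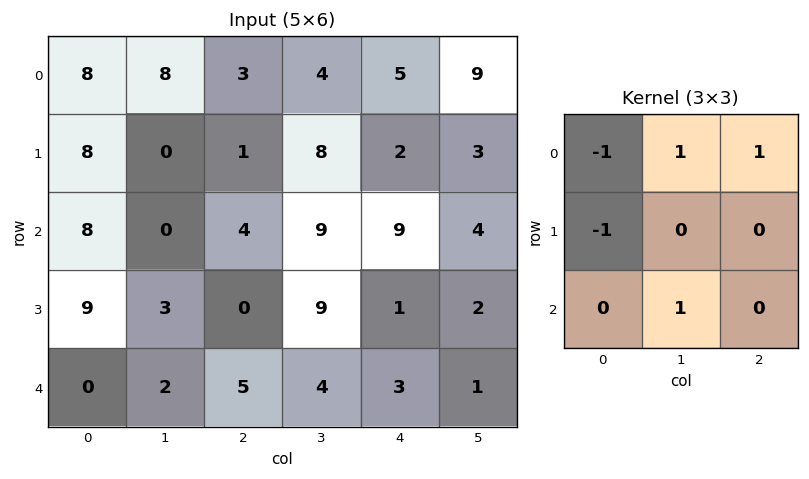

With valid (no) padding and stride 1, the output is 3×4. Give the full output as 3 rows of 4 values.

Output[0,0]: The receptive field on the input at this output position is [8 8 3 / 8 0 1 / 8 0 4]. Elementwise product with the kernel and sum: 8·-1 + 8·1 + 3·1 + 8·-1 + 0·1.
Output[0,1]: The receptive field on the input at this output position is [8 3 4 / 0 1 8 / 0 4 9]. Elementwise product with the kernel and sum: 8·-1 + 3·1 + 4·1 + 0·-1 + 4·1.

-5 3 14 11
-12 9 14 -11
-11 15 18 -2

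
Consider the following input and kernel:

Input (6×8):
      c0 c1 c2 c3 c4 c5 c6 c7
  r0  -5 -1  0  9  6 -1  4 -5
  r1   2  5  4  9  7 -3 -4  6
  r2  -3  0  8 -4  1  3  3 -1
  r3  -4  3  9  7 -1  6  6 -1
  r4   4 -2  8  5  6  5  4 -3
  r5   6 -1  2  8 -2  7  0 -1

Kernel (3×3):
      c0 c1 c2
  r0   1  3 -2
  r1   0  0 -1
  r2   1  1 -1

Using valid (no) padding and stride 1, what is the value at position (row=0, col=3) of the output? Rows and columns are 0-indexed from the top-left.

The receptive field on the input at this output position is [9 6 -1 / 9 7 -3 / -4 1 3]. Elementwise product with the kernel and sum: 9·1 + 6·3 + -1·-2 + -3·-1 + -4·1 + 1·1 + 3·-1.

26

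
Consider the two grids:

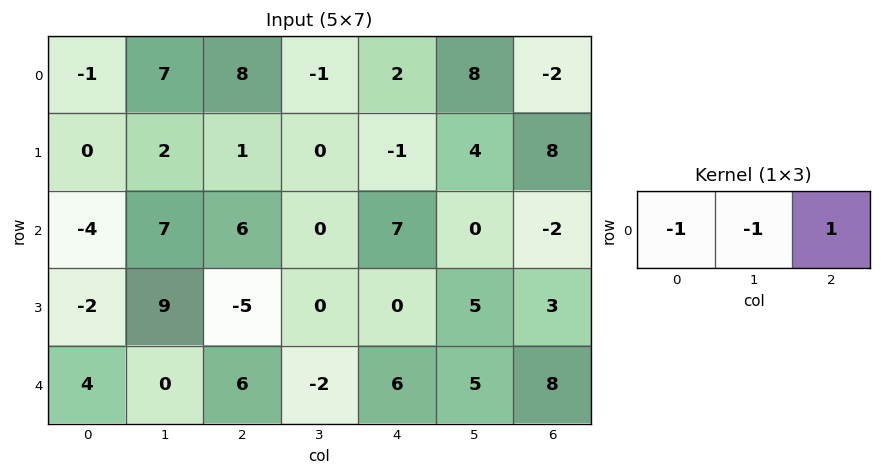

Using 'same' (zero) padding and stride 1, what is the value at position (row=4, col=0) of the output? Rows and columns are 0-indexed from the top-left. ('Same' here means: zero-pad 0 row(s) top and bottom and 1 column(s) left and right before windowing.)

The receptive field on the zero-padded input at this output position is [0 4 0]. Elementwise product with the kernel and sum: 0·-1 + 4·-1 + 0·1.

-4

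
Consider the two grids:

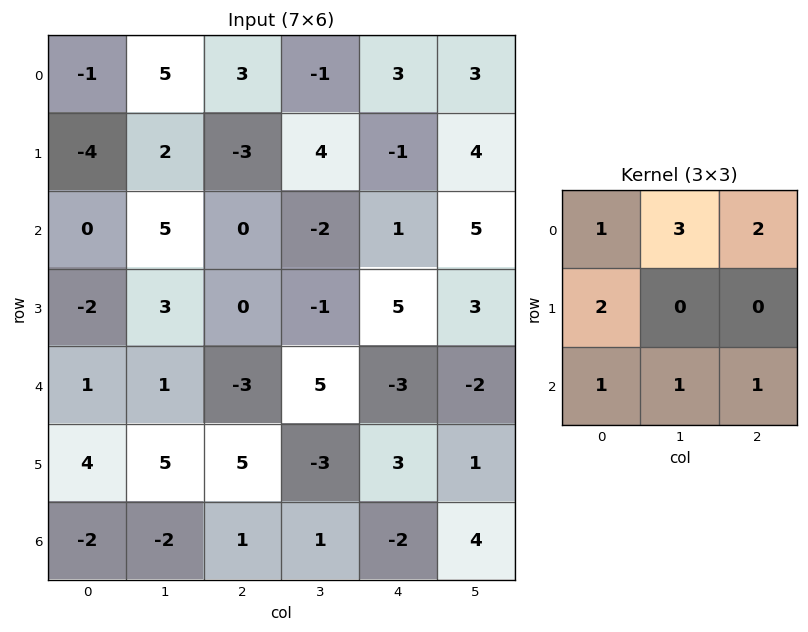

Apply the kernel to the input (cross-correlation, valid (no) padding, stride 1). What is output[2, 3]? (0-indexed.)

9

The receptive field on the input at this output position is [-2 1 5 / -1 5 3 / 5 -3 -2]. Elementwise product with the kernel and sum: -2·1 + 1·3 + 5·2 + -1·2 + 5·1 + -3·1 + -2·1.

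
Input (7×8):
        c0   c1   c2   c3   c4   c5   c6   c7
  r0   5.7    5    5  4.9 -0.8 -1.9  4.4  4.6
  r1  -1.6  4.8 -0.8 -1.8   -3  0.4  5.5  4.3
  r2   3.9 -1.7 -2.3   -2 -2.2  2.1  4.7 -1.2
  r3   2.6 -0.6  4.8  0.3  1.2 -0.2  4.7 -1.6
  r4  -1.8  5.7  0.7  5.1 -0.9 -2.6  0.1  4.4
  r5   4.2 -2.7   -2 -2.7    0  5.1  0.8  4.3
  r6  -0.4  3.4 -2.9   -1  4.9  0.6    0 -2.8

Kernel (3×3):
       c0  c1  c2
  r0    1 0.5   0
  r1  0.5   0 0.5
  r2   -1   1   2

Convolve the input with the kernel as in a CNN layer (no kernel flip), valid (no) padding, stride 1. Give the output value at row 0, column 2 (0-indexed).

The receptive field on the input at this output position is [5 4.9 -0.8 / -0.8 -1.8 -3 / -2.3 -2 -2.2]. Elementwise product with the kernel and sum: 5·1 + 4.9·0.5 + -0.8·0.5 + -3·0.5 + -2.3·-1 + -2·1 + -2.2·2.

1.45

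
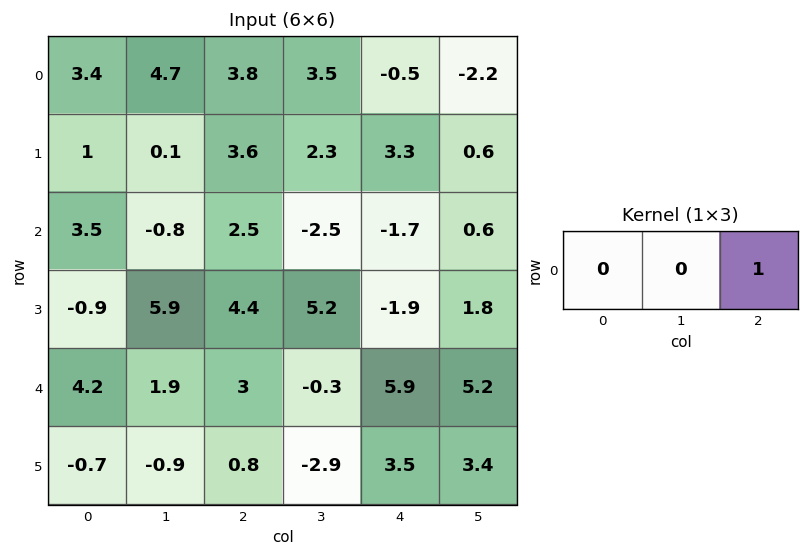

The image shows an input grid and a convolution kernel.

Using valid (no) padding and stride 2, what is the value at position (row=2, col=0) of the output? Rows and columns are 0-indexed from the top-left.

The receptive field on the input at this output position is [4.2 1.9 3]. Elementwise product with the kernel and sum: 3·1.

3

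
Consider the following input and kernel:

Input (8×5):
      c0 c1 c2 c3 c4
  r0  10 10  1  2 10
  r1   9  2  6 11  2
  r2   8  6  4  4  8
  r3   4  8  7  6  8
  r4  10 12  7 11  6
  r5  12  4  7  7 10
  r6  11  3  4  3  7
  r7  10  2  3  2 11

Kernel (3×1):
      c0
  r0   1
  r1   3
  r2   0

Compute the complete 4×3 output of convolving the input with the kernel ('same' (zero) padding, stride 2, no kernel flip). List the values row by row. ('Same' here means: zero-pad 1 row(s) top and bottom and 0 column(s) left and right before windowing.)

30 3 30
33 18 26
34 28 26
45 19 31

Output[0,0]: The receptive field on the zero-padded input at this output position is [0 / 10 / 9]. Elementwise product with the kernel and sum: 0·1 + 10·3.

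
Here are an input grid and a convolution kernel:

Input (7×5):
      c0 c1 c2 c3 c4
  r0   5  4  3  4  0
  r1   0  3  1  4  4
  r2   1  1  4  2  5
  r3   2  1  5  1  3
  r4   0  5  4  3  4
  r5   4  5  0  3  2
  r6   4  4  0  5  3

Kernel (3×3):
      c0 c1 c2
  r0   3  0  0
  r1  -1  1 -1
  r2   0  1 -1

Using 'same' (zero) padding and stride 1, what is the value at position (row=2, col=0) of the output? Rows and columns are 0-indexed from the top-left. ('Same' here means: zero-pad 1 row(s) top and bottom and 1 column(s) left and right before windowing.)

1

The receptive field on the zero-padded input at this output position is [0 0 3 / 0 1 1 / 0 2 1]. Elementwise product with the kernel and sum: 0·3 + 0·-1 + 1·1 + 1·-1 + 2·1 + 1·-1.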